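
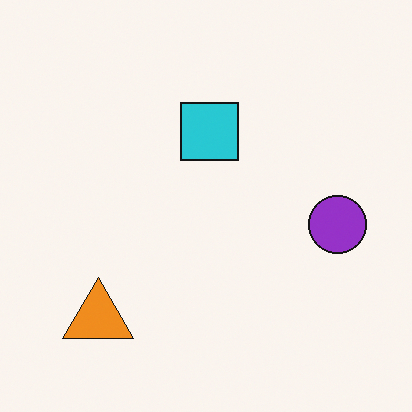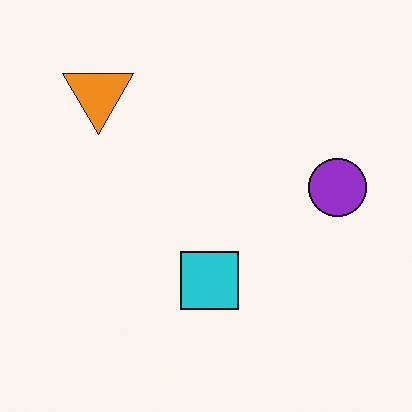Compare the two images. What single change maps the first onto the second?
The transformation is: flipped vertically (top ↔ bottom).

The orange triangle is in the bottom-left of the first image and the top-left of the second — shapes on opposite sides of the horizontal midline have swapped in a mirror flip.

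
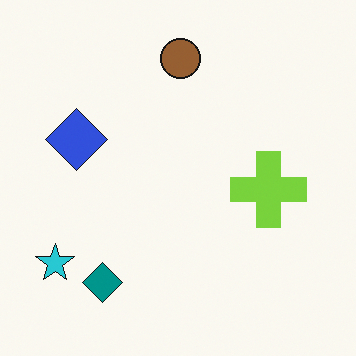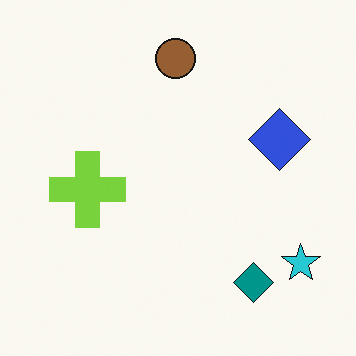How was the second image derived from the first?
The image was flipped horizontally (left ↔ right).

The cyan star is in the bottom-left of the first image and the bottom-right of the second — shapes on opposite sides of the vertical midline have swapped in a mirror flip.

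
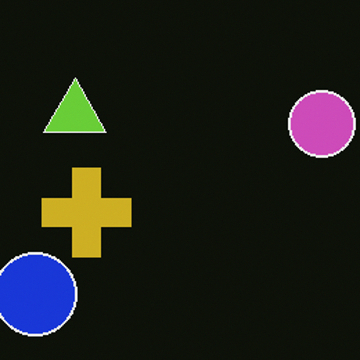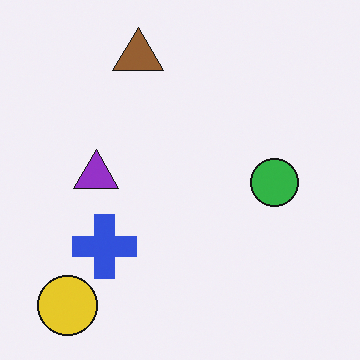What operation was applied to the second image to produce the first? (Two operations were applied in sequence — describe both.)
The first image is the second color-inverted (negative), then cropped slightly and scaled back up.

The light background has become dark and every shape's color is its complement — a photographic negative. The visible shapes are larger and the field of view is narrower; shapes near the original edges may be partly or wholly outside the frame — a crop-and-rescale.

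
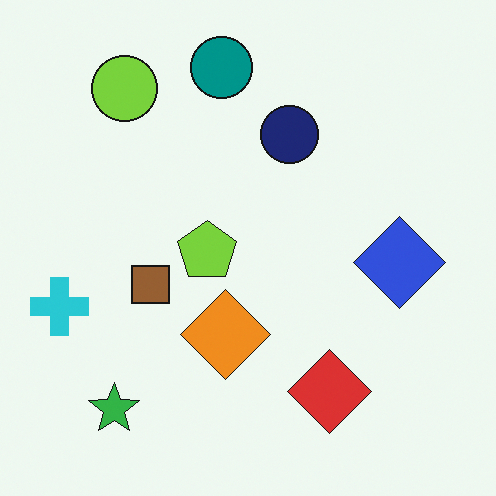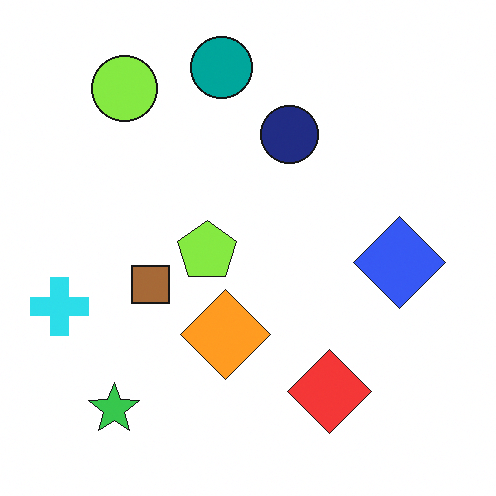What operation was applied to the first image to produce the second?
This is the original image slightly brightened.

Every pixel — background and shapes alike — is uniformly brightened.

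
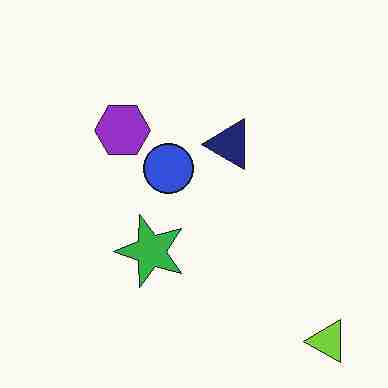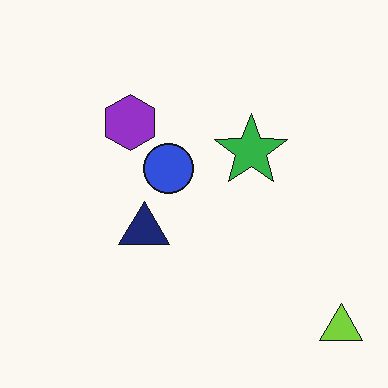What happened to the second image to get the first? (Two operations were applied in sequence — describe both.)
Degraded with heavy JPEG compression, then transposed (reflected across the top-left ↔ bottom-right diagonal).

Blocky 8×8 compression artifacts appear around shape edges and the flat background shows ringing — characteristic JPEG degradation. Shapes have swapped their row and column positions — what was in the top-right is now in the bottom-left — a diagonal reflection.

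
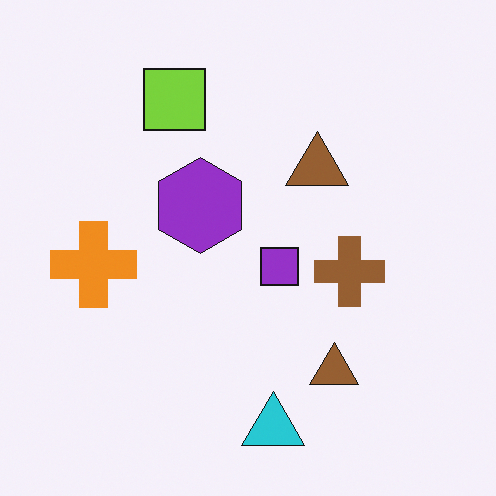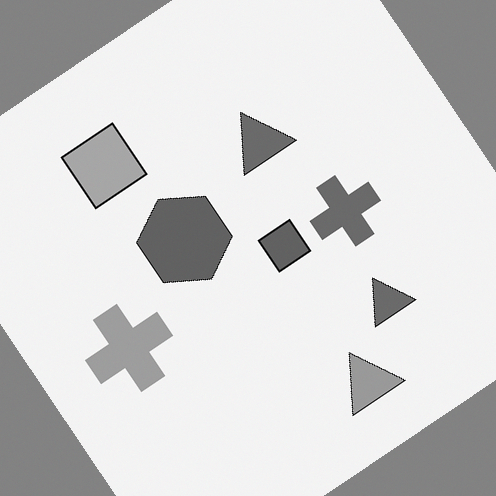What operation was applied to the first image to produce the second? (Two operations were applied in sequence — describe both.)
The image was rotated counter-clockwise by a large amount — several tens of degrees, then converted to grayscale.

Every shape is tilted by the same angle and the image corners show triangular fill wedges — a whole-image rotation by a non-right angle. All color is removed — every shape is now a shade of grey.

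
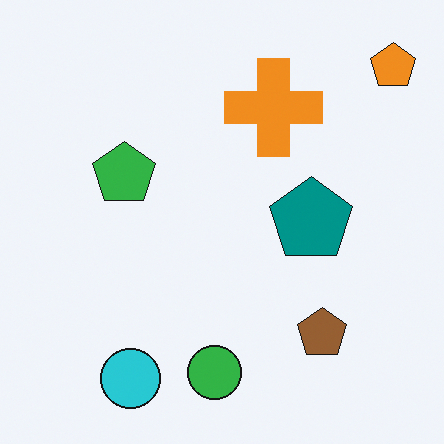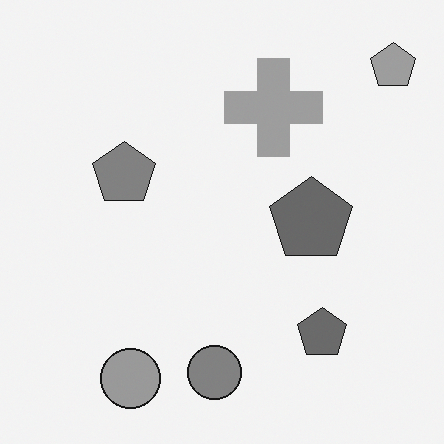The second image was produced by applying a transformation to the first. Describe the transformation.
Converted to grayscale.

All color is removed — every shape is now a shade of grey.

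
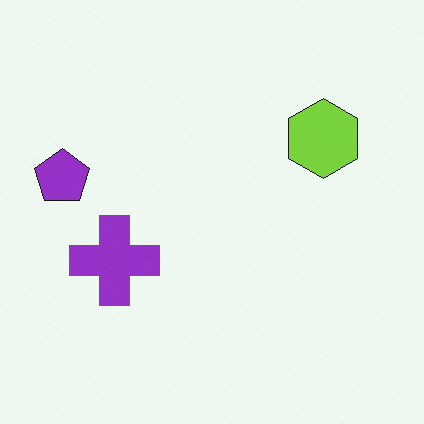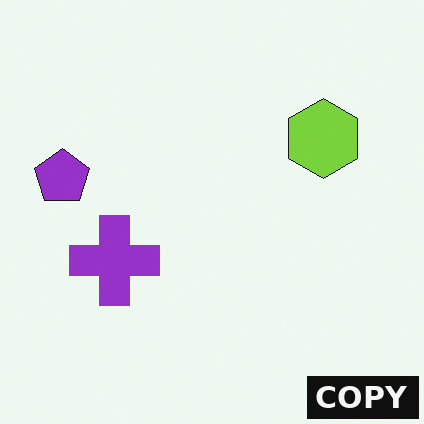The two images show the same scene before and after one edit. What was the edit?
Watermarked with the text "COPY" in the lower-right corner.

A dark label reading "COPY" appears in the lower-right corner.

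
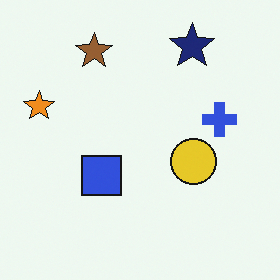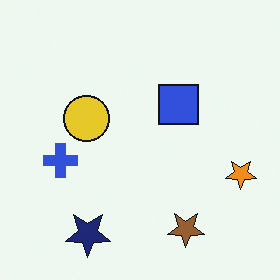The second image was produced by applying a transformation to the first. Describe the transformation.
It was rotated 180°.

The navy star sits in the top-right of the first image and the bottom-left of the second — consistent with a whole-image 180° rotation.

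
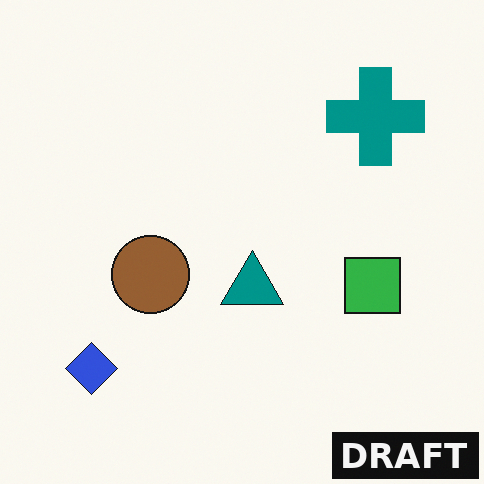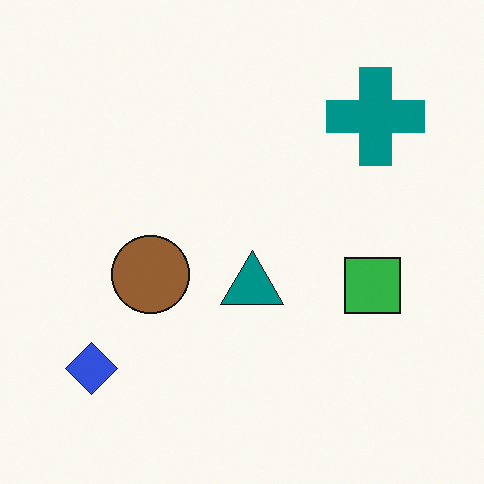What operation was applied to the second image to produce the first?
The first image is the second watermarked with the text "DRAFT" in the lower-right corner.

A dark label reading "DRAFT" appears in the lower-right corner.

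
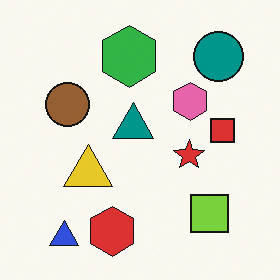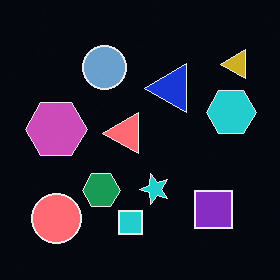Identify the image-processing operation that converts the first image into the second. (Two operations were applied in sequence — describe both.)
This is the original image transposed (reflected across the top-left ↔ bottom-right diagonal), then color-inverted (negative).

Shapes have swapped their row and column positions — what was in the top-right is now in the bottom-left — a diagonal reflection. The light background has become dark and every shape's color is its complement — a photographic negative.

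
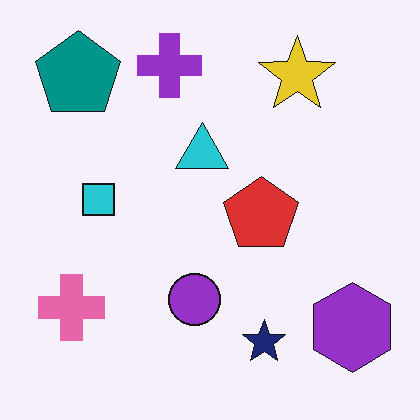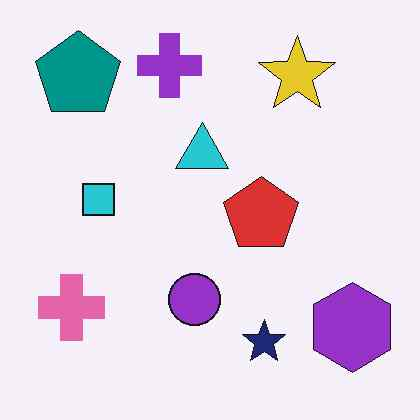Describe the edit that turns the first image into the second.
It was given moderate JPEG compression.

Blocky 8×8 compression artifacts appear around shape edges and the flat background shows ringing — characteristic JPEG degradation.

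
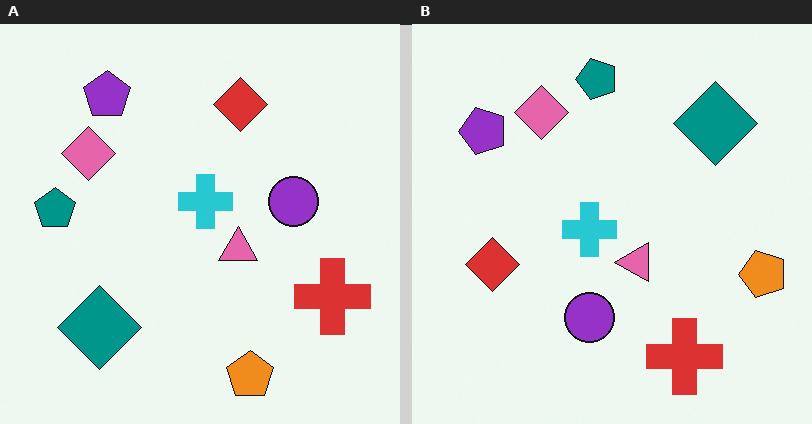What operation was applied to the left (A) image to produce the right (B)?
The transformation is: transposed (reflected across the top-left ↔ bottom-right diagonal).

Shapes have swapped their row and column positions — what was in the top-right is now in the bottom-left — a diagonal reflection.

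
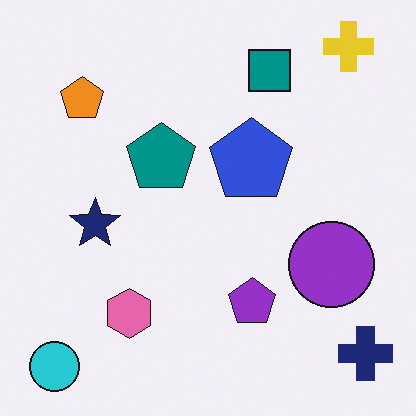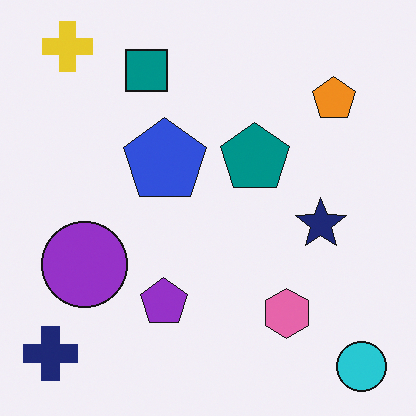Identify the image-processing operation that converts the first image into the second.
This is the original image flipped horizontally (left ↔ right).

The navy cross is in the bottom-right of the first image and the bottom-left of the second — shapes on opposite sides of the vertical midline have swapped in a mirror flip.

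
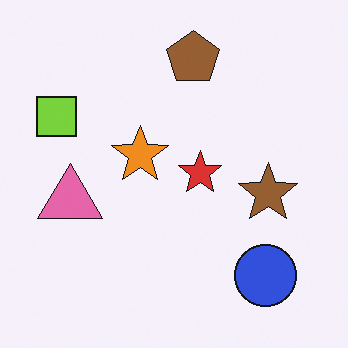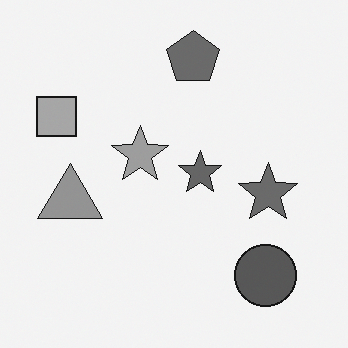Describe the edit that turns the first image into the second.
Converted to grayscale.

All color is removed — every shape is now a shade of grey.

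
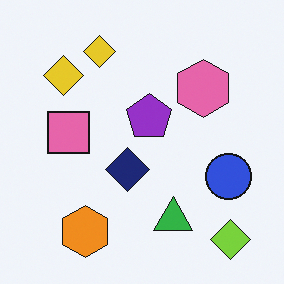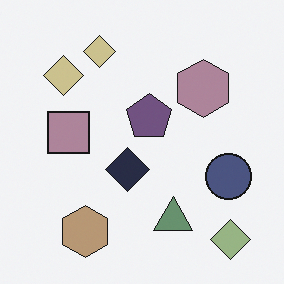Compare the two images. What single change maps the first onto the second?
The transformation is: heavily desaturated.

All colors are more muted and greyish — a global saturation change.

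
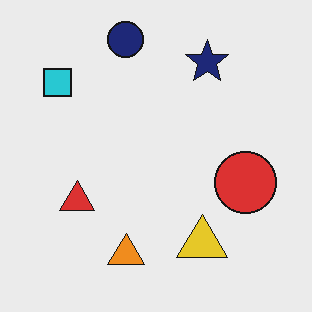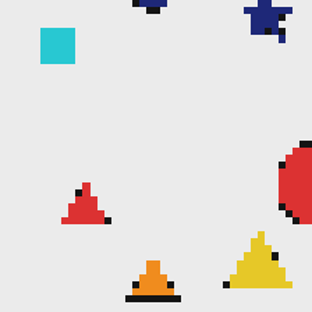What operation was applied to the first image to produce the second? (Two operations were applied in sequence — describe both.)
The image was lightly pixelated (a mild mosaic effect), then cropped slightly and scaled back up.

Shapes are reduced to large square blocks; fine edges and outlines are lost — a downscale-then-upscale (mosaic) effect. The visible shapes are larger and the field of view is narrower; shapes near the original edges may be partly or wholly outside the frame — a crop-and-rescale.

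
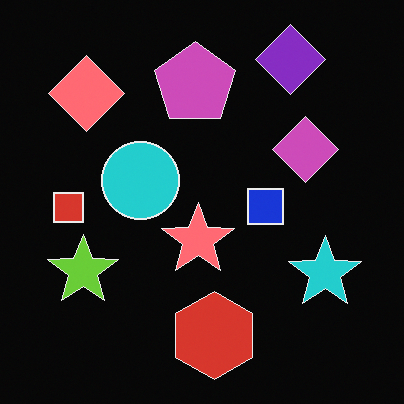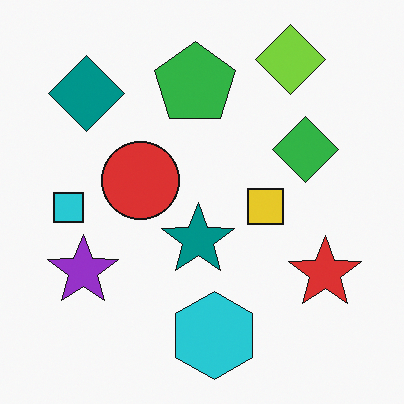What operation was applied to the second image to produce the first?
It was color-inverted (negative).

The light background has become dark and every shape's color is its complement — a photographic negative.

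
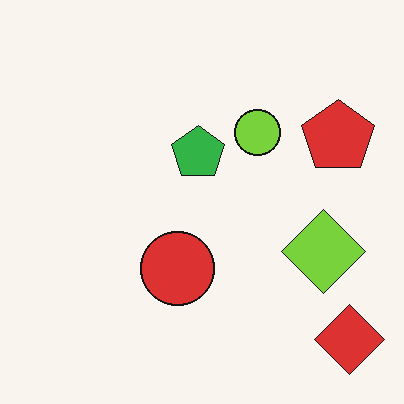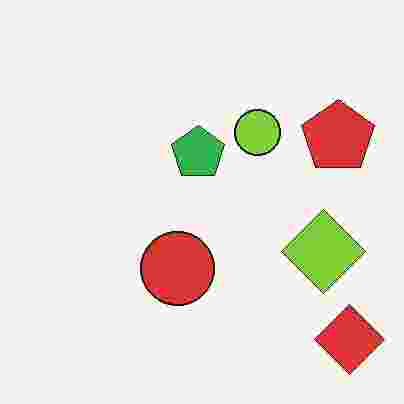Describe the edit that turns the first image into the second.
The transformation is: heavily JPEG-compressed with obvious blocking artifacts.

Blocky 8×8 compression artifacts appear around shape edges and the flat background shows ringing — characteristic JPEG degradation.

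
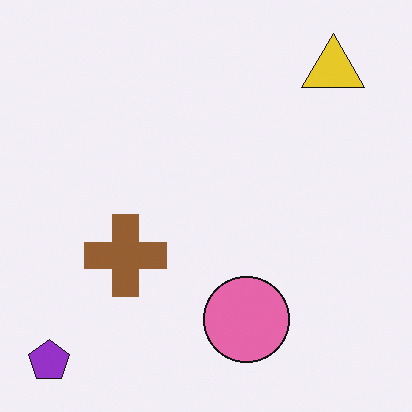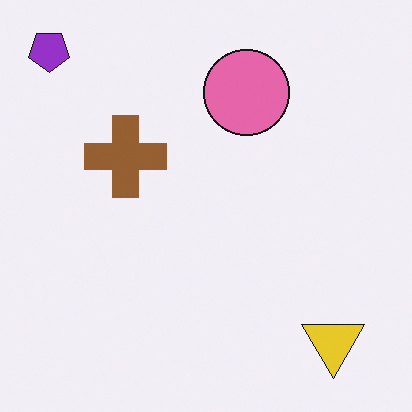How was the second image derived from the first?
This is the original image flipped vertically (top ↔ bottom).

The purple pentagon is in the bottom-left of the first image and the top-left of the second — shapes on opposite sides of the horizontal midline have swapped in a mirror flip.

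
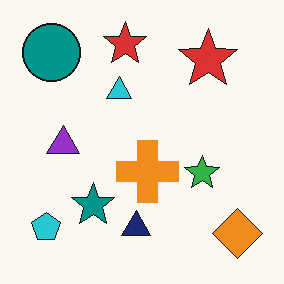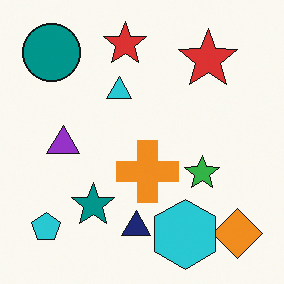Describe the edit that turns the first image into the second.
This is the original image overlaid with an additional cyan hexagon.

A cyan hexagon appears in the second image that is absent from the first.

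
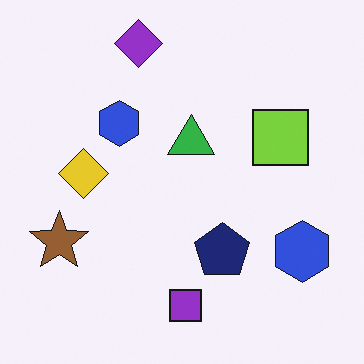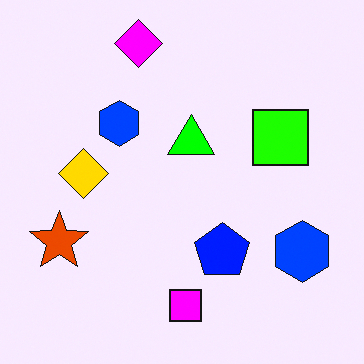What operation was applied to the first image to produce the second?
The image was heavily oversaturated.

All colors are more vivid — a global saturation change.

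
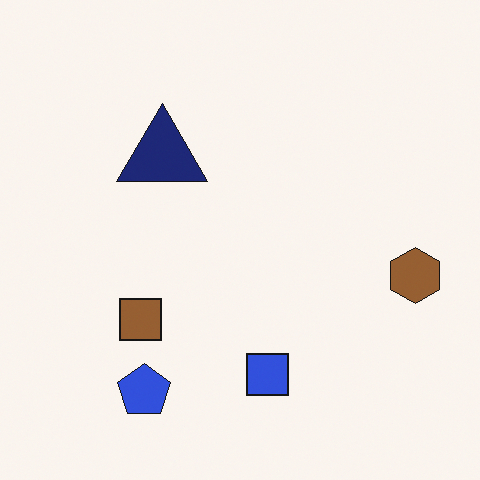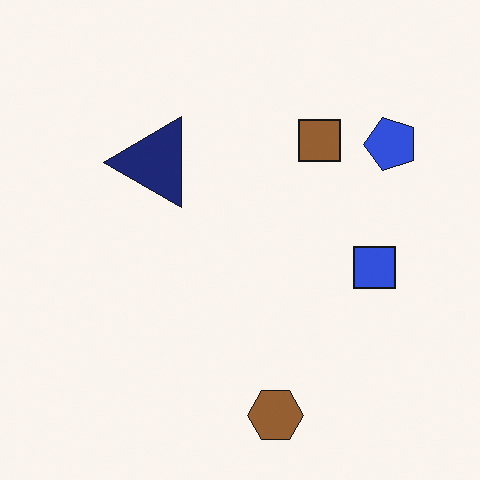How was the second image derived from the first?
This is the original image transposed (reflected across the top-left ↔ bottom-right diagonal).

Shapes have swapped their row and column positions — what was in the top-right is now in the bottom-left — a diagonal reflection.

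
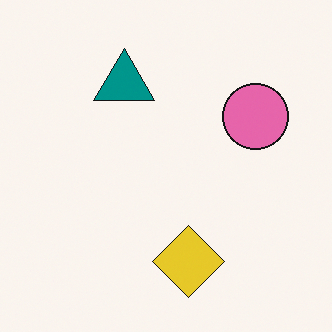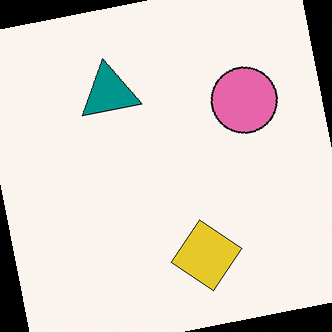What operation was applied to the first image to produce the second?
The transformation is: rotated counter-clockwise by a few degrees.

Every shape is tilted by the same angle and the image corners show triangular fill wedges — a whole-image rotation by a non-right angle.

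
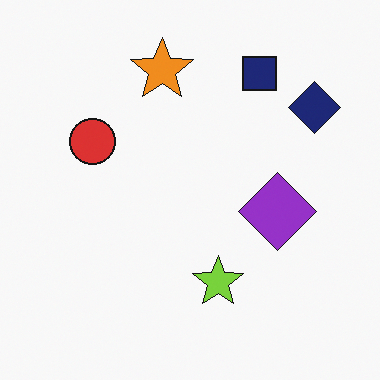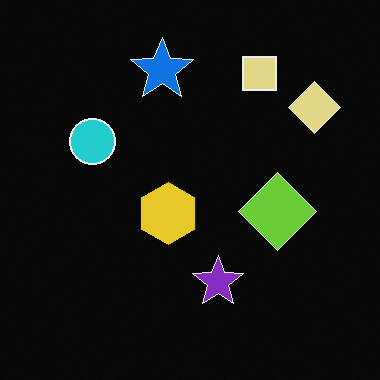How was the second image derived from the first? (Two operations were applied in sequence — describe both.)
It was color-inverted (negative), then overlaid with an additional yellow hexagon.

The light background has become dark and every shape's color is its complement — a photographic negative. A yellow hexagon appears in the second image that is absent from the first.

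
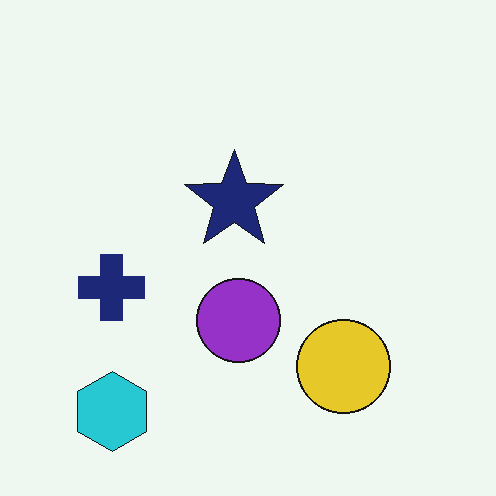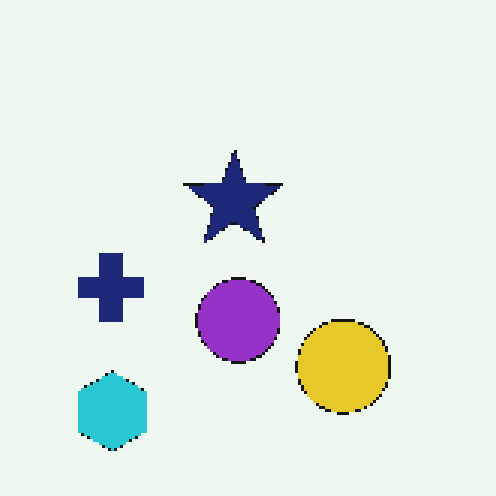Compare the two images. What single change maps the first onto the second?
The transformation is: mildly pixelated.

Shapes are reduced to large square blocks; fine edges and outlines are lost — a downscale-then-upscale (mosaic) effect.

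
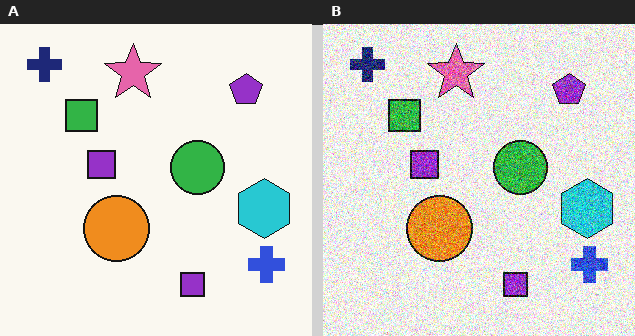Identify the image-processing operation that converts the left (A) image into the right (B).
This is the original image degraded with heavy additive noise.

Random speckle covers the whole image, including the flat background.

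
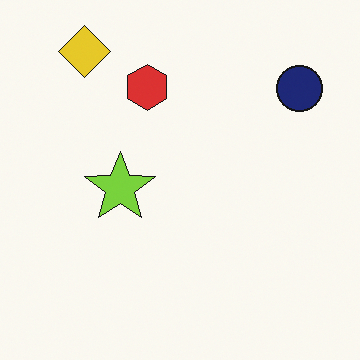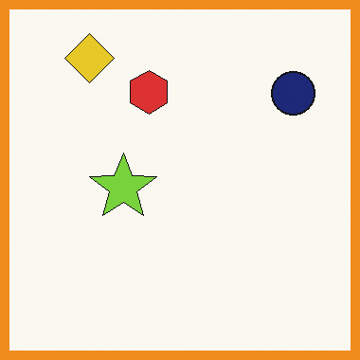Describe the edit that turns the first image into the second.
The image was framed with a orange border.

A solid orange frame runs around the edge of the second image, with the content slightly shrunk inside it.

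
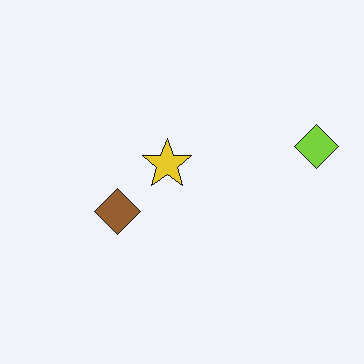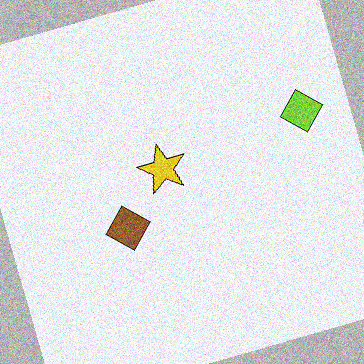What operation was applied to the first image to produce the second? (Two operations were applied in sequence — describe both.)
The image was rotated counter-clockwise by a moderate amount, then degraded with moderate additive noise.

Every shape is tilted by the same angle and the image corners show triangular fill wedges — a whole-image rotation by a non-right angle. Random speckle covers the whole image, including the flat background.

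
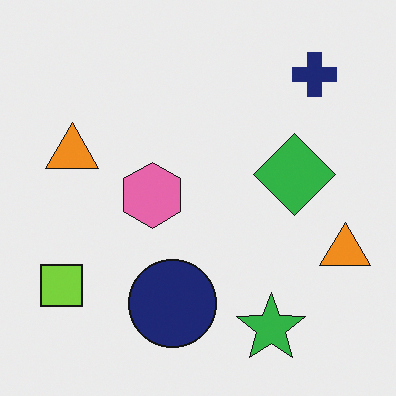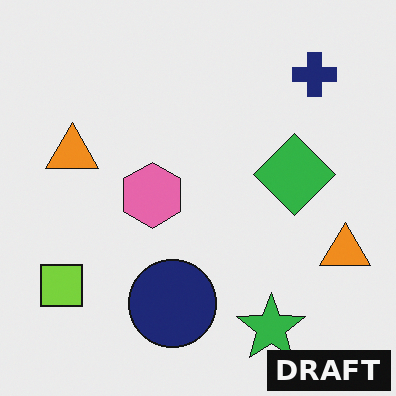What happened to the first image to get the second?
It was watermarked with the text "DRAFT" in the lower-right corner.

A dark label reading "DRAFT" appears in the lower-right corner.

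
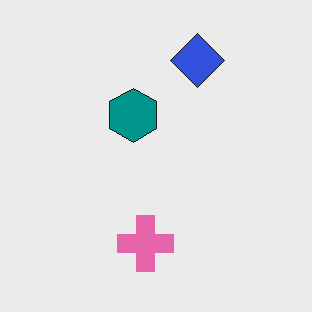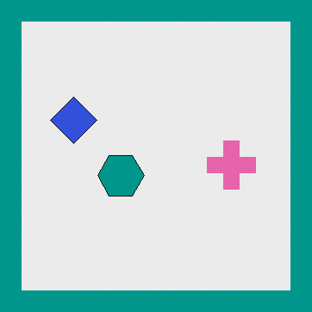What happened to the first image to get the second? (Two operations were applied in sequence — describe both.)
Rotated 90° counter-clockwise, then framed with a teal border.

The blue diamond sits in the top of the first image and the left of the second — consistent with a whole-image 90° counter-clockwise rotation. A solid teal frame runs around the edge of the second image, with the content slightly shrunk inside it.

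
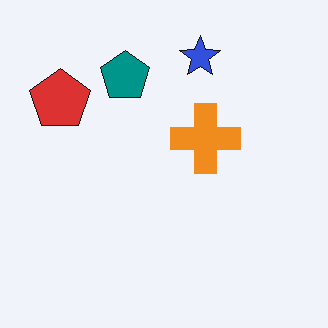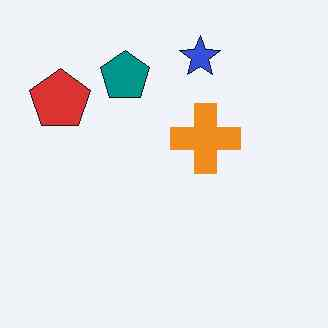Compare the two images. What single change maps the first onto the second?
The transformation is: given moderate JPEG compression.

Blocky 8×8 compression artifacts appear around shape edges and the flat background shows ringing — characteristic JPEG degradation.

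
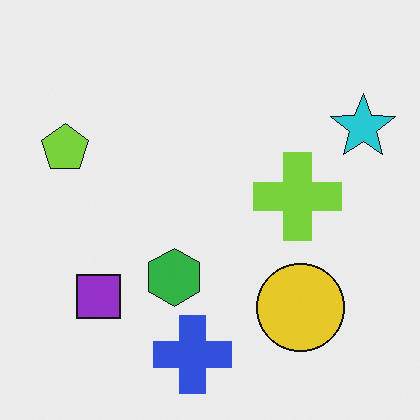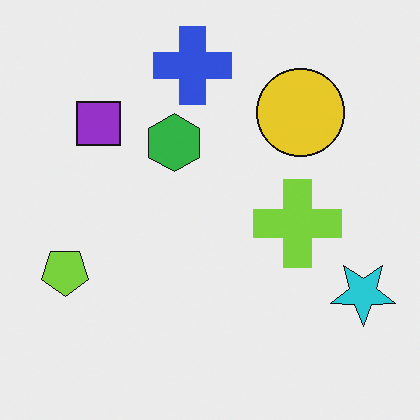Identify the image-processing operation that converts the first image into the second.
This is the original image flipped vertically (top ↔ bottom).

The blue cross is in the bottom of the first image and the top of the second — shapes on opposite sides of the horizontal midline have swapped in a mirror flip.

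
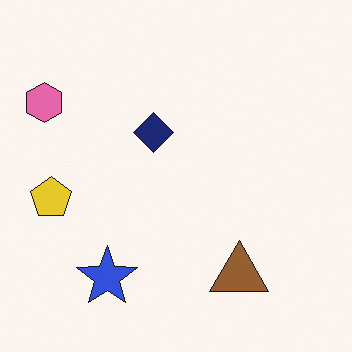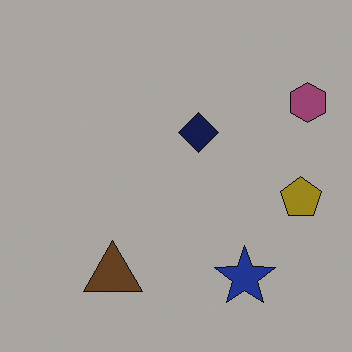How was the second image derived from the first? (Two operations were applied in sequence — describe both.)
The image was substantially darkened, then flipped horizontally (left ↔ right).

Every pixel — background and shapes alike — is uniformly darkened. The pink hexagon is in the top-left of the first image and the top-right of the second — shapes on opposite sides of the vertical midline have swapped in a mirror flip.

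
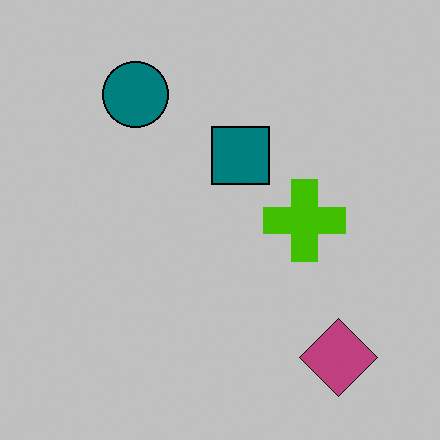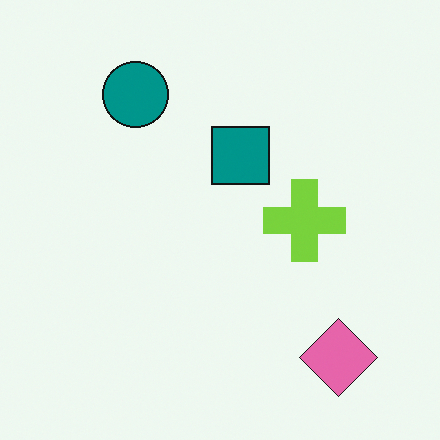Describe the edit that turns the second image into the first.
The first image is the second heavily posterized to just a handful of flat colors.

Each flat color has snapped to a coarser quantized level — most visibly, the near-white background has dropped to a flat grey.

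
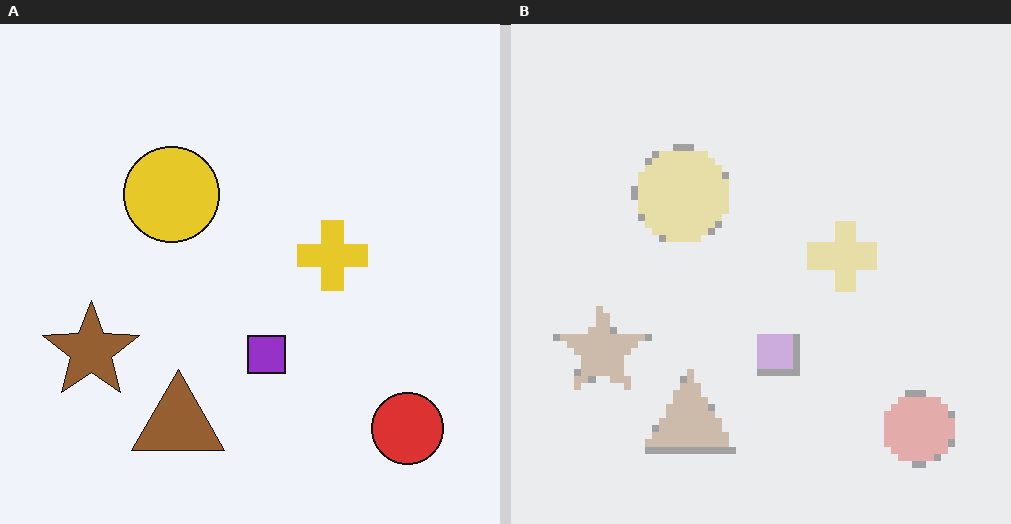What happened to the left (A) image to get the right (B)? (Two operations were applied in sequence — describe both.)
The right (B) image is the left (A) washed out (contrast reduced), then moderately pixelated.

Tones are pushed toward mid-grey across the whole image — a global contrast change. Shapes are reduced to large square blocks; fine edges and outlines are lost — a downscale-then-upscale (mosaic) effect.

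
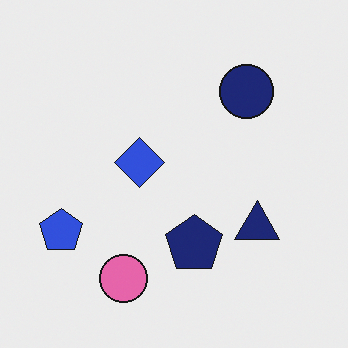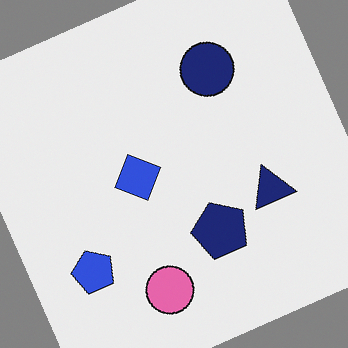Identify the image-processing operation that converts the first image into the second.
It was rotated counter-clockwise by a moderate amount.

Every shape is tilted by the same angle and the image corners show triangular fill wedges — a whole-image rotation by a non-right angle.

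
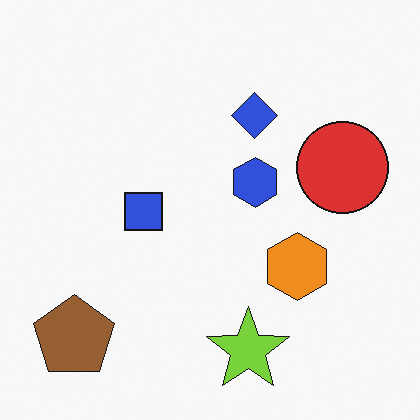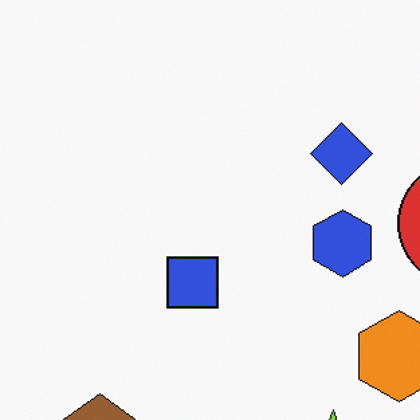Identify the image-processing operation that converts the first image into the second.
Cropped to a modestly smaller region and rescaled.

The visible shapes are larger and the field of view is narrower; shapes near the original edges may be partly or wholly outside the frame — a crop-and-rescale.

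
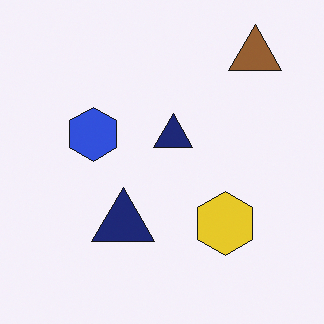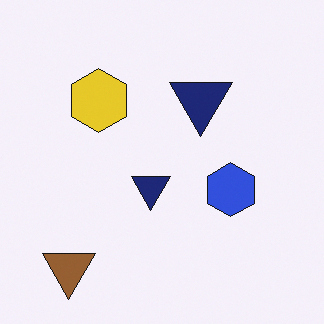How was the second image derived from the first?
It was rotated 180°.

The brown triangle sits in the top-right of the first image and the bottom-left of the second — consistent with a whole-image 180° rotation.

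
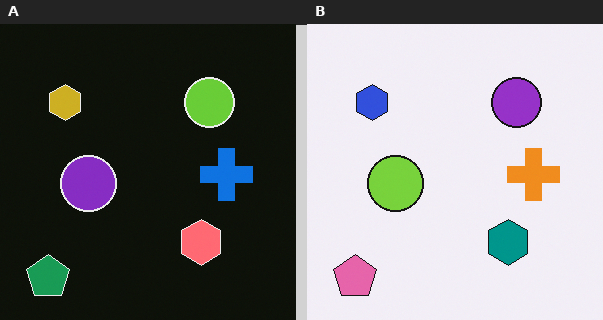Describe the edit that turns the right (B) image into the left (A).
It was color-inverted (negative).

The light background has become dark and every shape's color is its complement — a photographic negative.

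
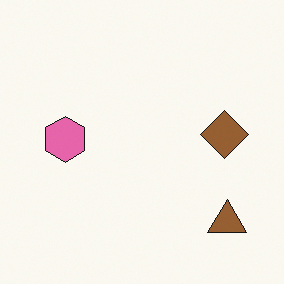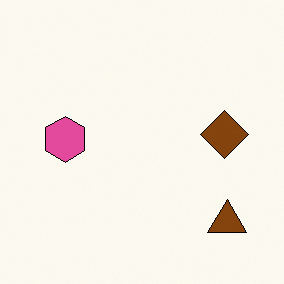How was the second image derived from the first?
The second image is the first given slightly increased contrast.

Tones are pushed away from mid-grey across the whole image — a global contrast change.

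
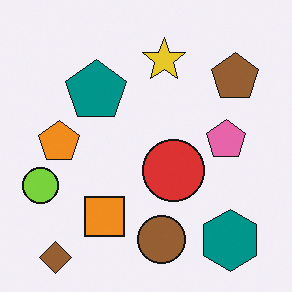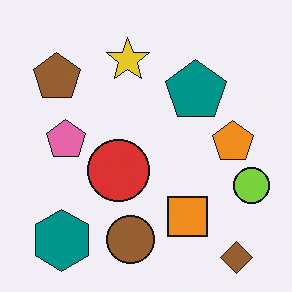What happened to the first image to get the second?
Flipped horizontally (left ↔ right).

The lime circle is in the left of the first image and the right of the second — shapes on opposite sides of the vertical midline have swapped in a mirror flip.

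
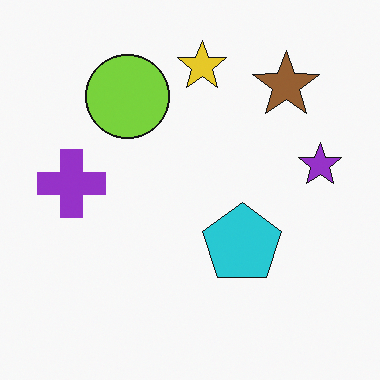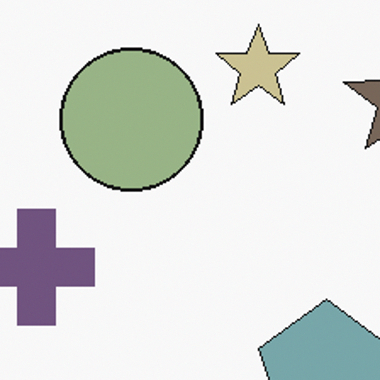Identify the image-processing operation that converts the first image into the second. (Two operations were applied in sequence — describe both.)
It was heavily desaturated, then cropped to a noticeably smaller region and rescaled.

All colors are more muted and greyish — a global saturation change. The visible shapes are larger and the field of view is narrower; shapes near the original edges may be partly or wholly outside the frame — a crop-and-rescale.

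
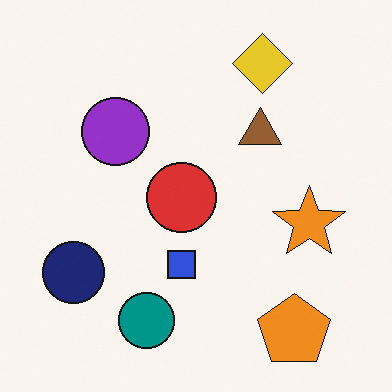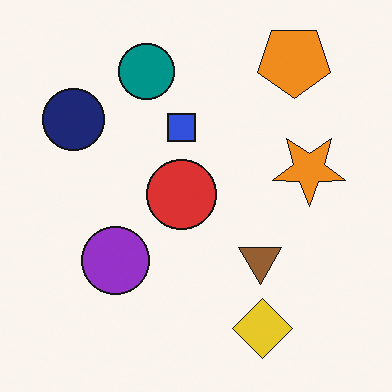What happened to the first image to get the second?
This is the original image flipped vertically (top ↔ bottom).

The orange pentagon is in the bottom-right of the first image and the top-right of the second — shapes on opposite sides of the horizontal midline have swapped in a mirror flip.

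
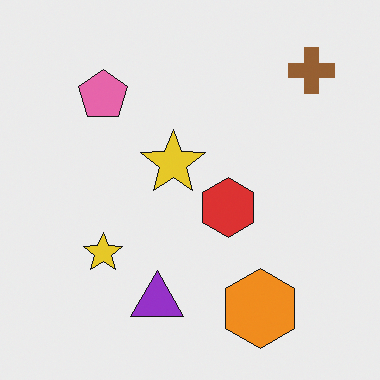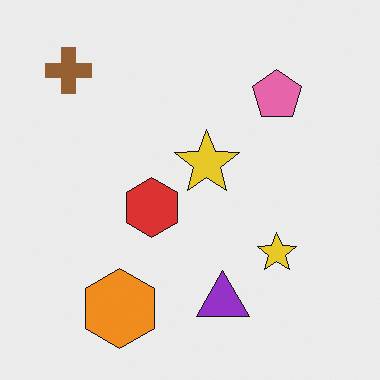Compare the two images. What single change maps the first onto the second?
The image was flipped horizontally (left ↔ right).

The brown cross is in the top-right of the first image and the top-left of the second — shapes on opposite sides of the vertical midline have swapped in a mirror flip.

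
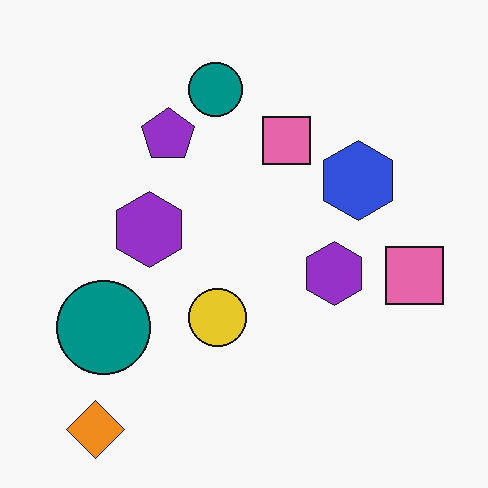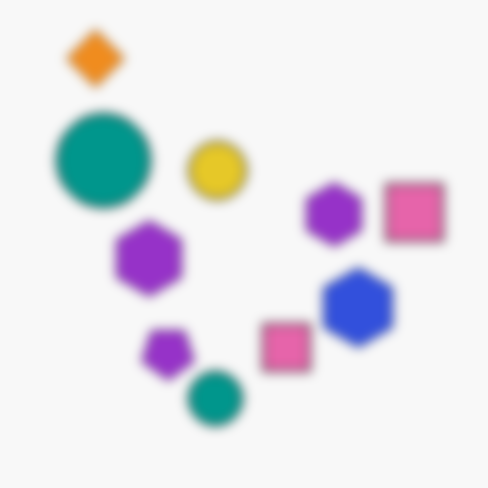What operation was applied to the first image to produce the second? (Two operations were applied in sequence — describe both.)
It was strongly gaussian-blurred, then flipped vertically (top ↔ bottom).

Shape edges and outlines are uniformly softened across the whole image. The orange diamond is in the bottom-left of the first image and the top-left of the second — shapes on opposite sides of the horizontal midline have swapped in a mirror flip.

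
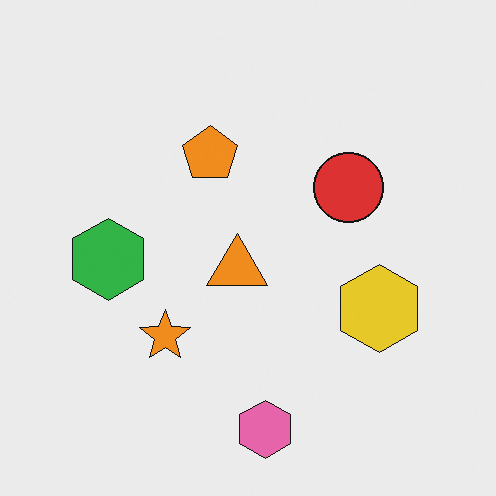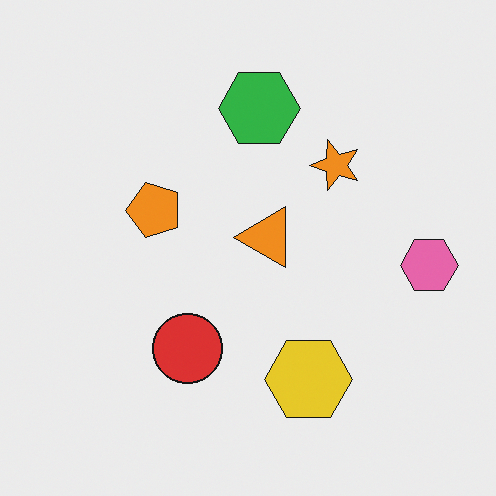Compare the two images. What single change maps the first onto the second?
The transformation is: transposed (reflected across the top-left ↔ bottom-right diagonal).

Shapes have swapped their row and column positions — what was in the top-right is now in the bottom-left — a diagonal reflection.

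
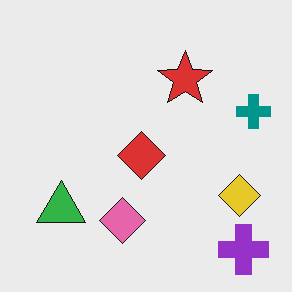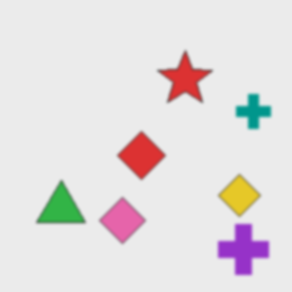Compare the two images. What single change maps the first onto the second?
This is the original image given a subtle gaussian blur.

Shape edges and outlines are uniformly softened across the whole image.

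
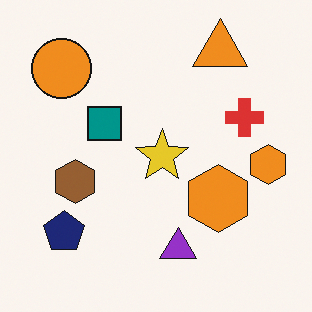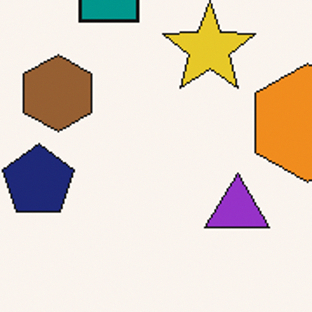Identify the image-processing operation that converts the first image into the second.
The second image is the first cropped tightly and scaled back up.

The visible shapes are larger and the field of view is narrower; shapes near the original edges may be partly or wholly outside the frame — a crop-and-rescale.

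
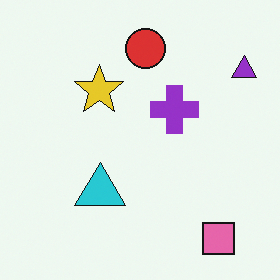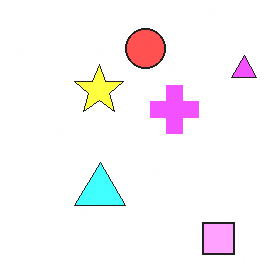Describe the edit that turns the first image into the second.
This is the original image substantially brightened.

Every pixel — background and shapes alike — is uniformly brightened.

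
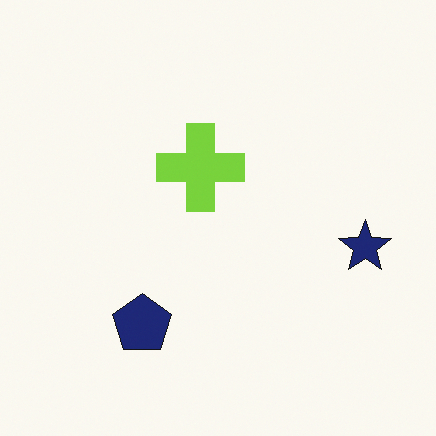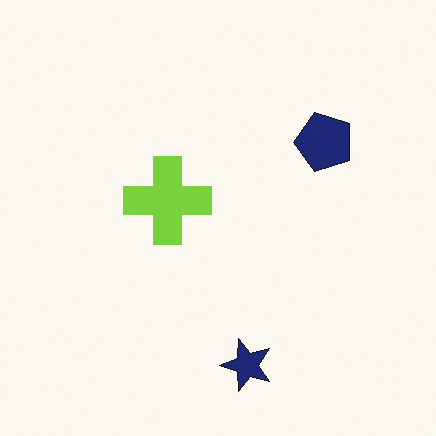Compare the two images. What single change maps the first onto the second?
The second image is the first transposed (reflected across the top-left ↔ bottom-right diagonal).

Shapes have swapped their row and column positions — what was in the top-right is now in the bottom-left — a diagonal reflection.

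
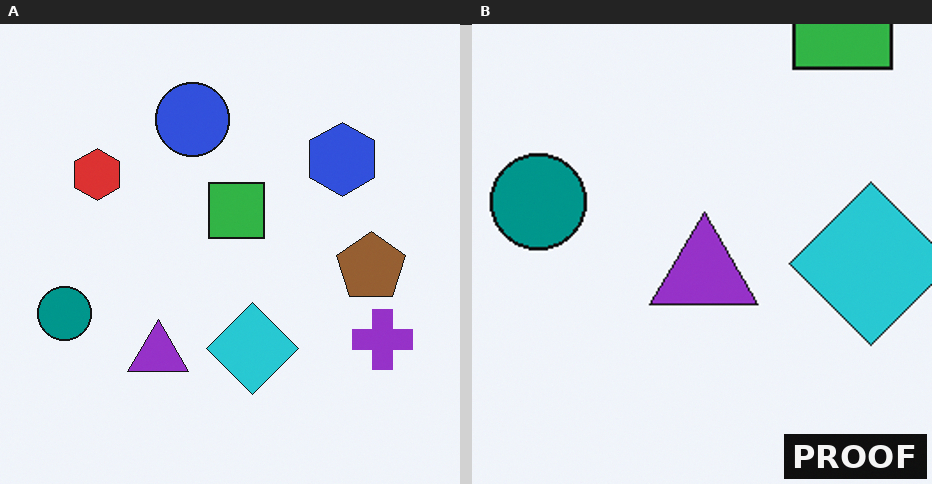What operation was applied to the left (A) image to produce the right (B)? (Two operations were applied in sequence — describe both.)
Cropped to a noticeably smaller region and rescaled, then watermarked with the text "PROOF" in the lower-right corner.

The visible shapes are larger and the field of view is narrower; shapes near the original edges may be partly or wholly outside the frame — a crop-and-rescale. A dark label reading "PROOF" appears in the lower-right corner.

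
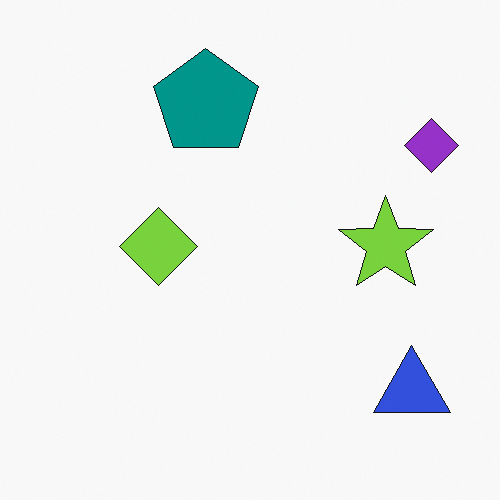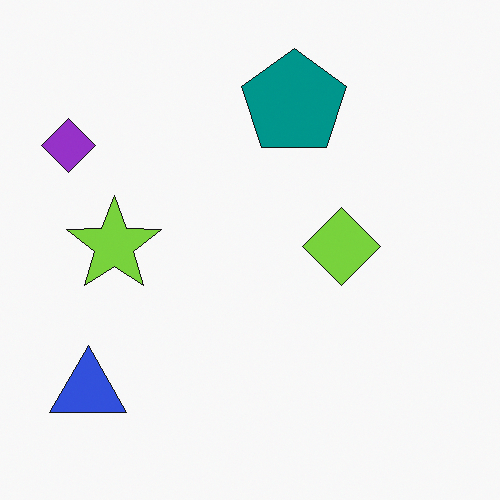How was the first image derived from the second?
The image was flipped horizontally (left ↔ right).

The purple diamond is in the top-left of the second image and the top-right of the first — shapes on opposite sides of the vertical midline have swapped in a mirror flip.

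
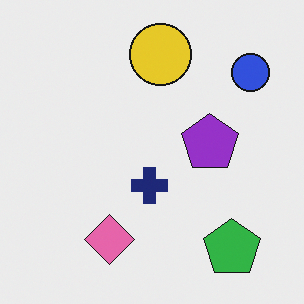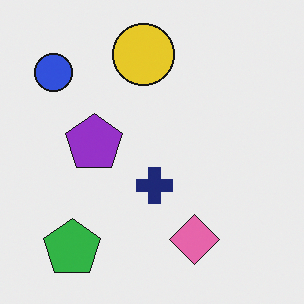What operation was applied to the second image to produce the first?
This is the original image flipped horizontally (left ↔ right).

The blue circle is in the top-left of the second image and the top-right of the first — shapes on opposite sides of the vertical midline have swapped in a mirror flip.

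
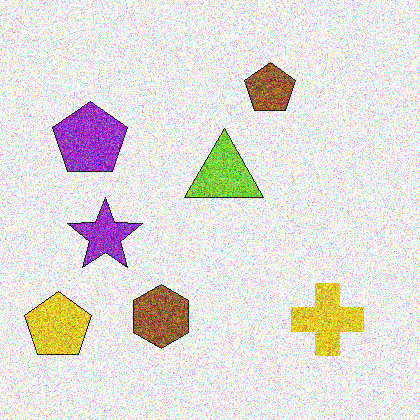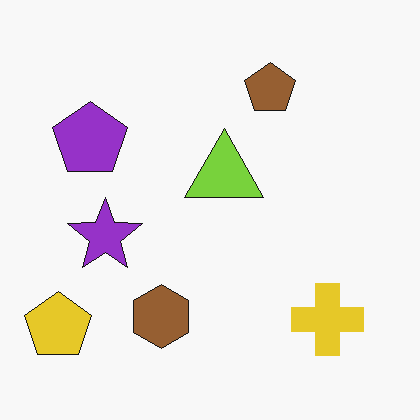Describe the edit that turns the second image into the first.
Degraded with strong gaussian noise.

Random speckle covers the whole image, including the flat background.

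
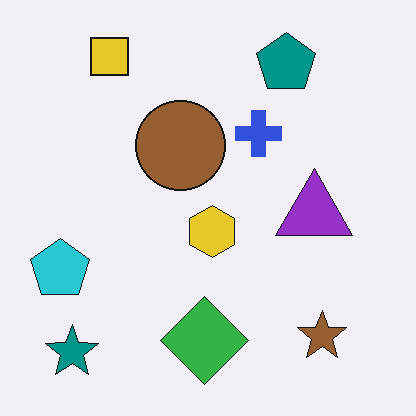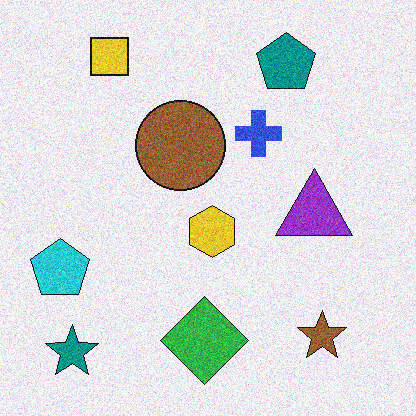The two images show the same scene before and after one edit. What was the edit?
The second image is the first degraded with visible gaussian noise.

Random speckle covers the whole image, including the flat background.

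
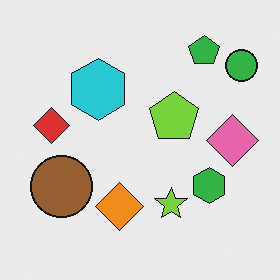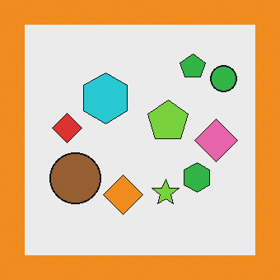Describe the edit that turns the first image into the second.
This is the original image framed with a orange border.

A solid orange frame runs around the edge of the second image, with the content slightly shrunk inside it.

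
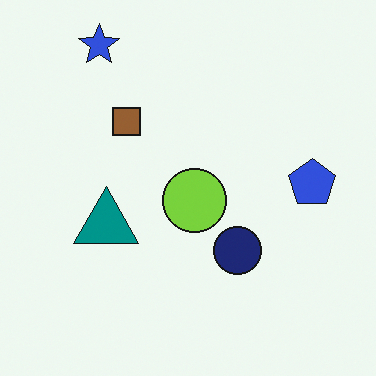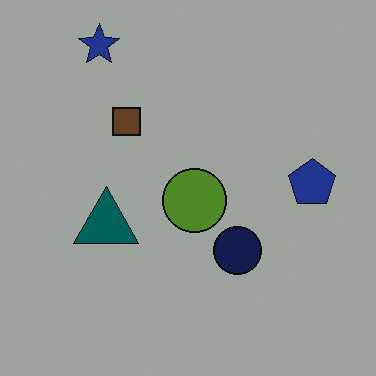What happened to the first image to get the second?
Noticeably darkened.

Every pixel — background and shapes alike — is uniformly darkened.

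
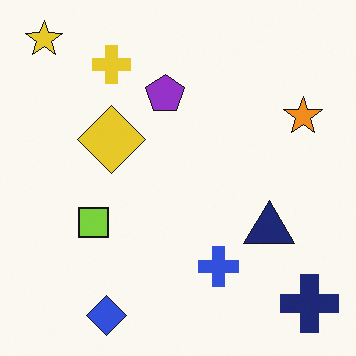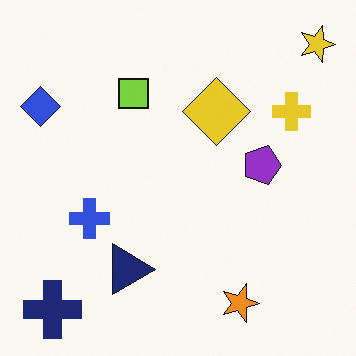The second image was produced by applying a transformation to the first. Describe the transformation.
It was rotated 90° clockwise.

The yellow star sits in the top-left of the first image and the top-right of the second — consistent with a whole-image 90° clockwise rotation.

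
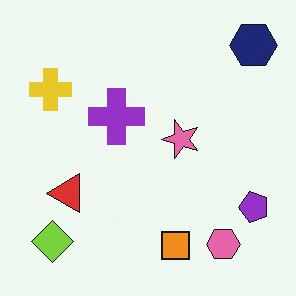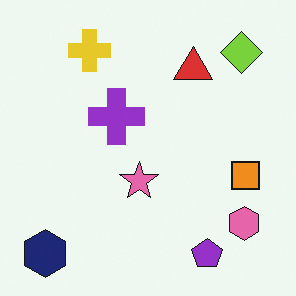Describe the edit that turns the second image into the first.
The first image is the second transposed (reflected across the top-left ↔ bottom-right diagonal).

Shapes have swapped their row and column positions — what was in the top-right is now in the bottom-left — a diagonal reflection.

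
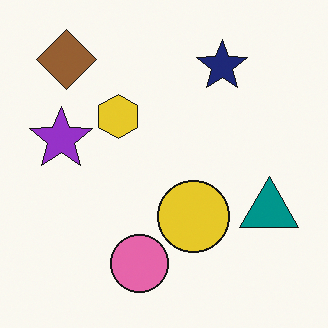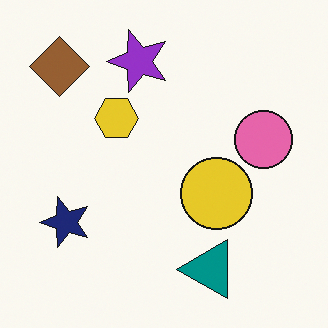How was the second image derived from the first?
It was transposed (reflected across the top-left ↔ bottom-right diagonal).

Shapes have swapped their row and column positions — what was in the top-right is now in the bottom-left — a diagonal reflection.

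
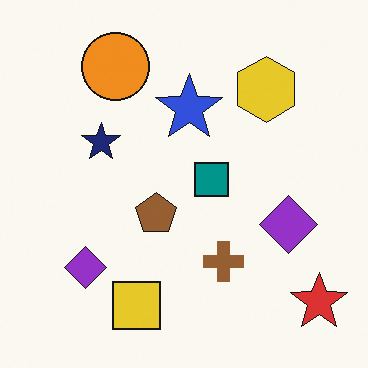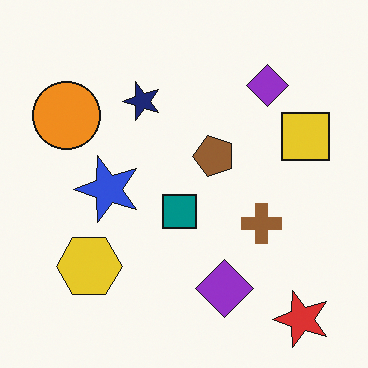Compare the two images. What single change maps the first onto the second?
The second image is the first transposed (reflected across the top-left ↔ bottom-right diagonal).

Shapes have swapped their row and column positions — what was in the top-right is now in the bottom-left — a diagonal reflection.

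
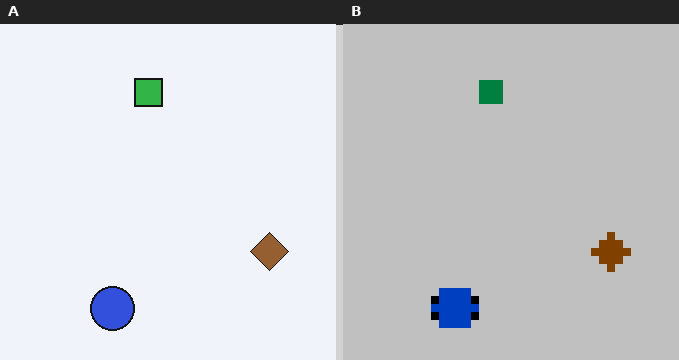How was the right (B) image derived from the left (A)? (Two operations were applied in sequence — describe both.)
The transformation is: pixelated into visible square blocks, then aggressively posterized.

Shapes are reduced to large square blocks; fine edges and outlines are lost — a downscale-then-upscale (mosaic) effect. Each flat color has snapped to a coarser quantized level — most visibly, the near-white background has dropped to a flat grey.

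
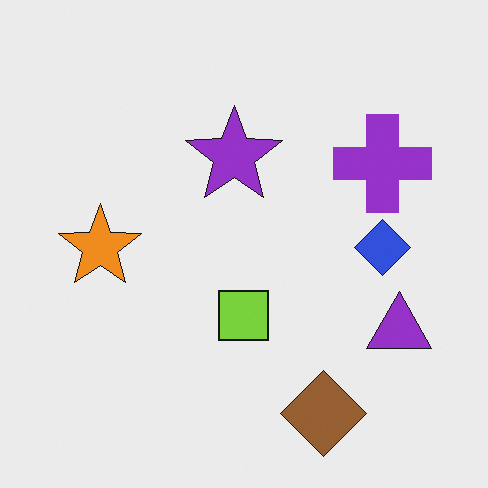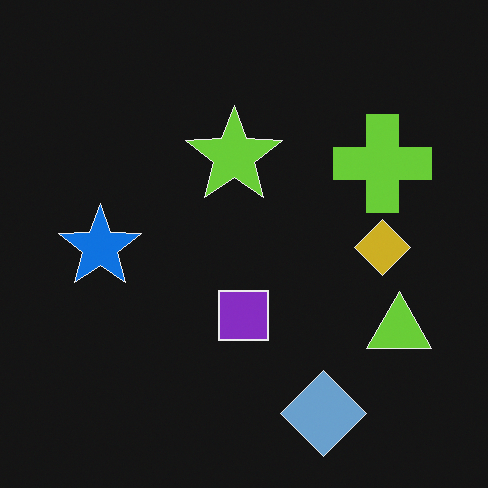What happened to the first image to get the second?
This is the original image color-inverted (negative).

The light background has become dark and every shape's color is its complement — a photographic negative.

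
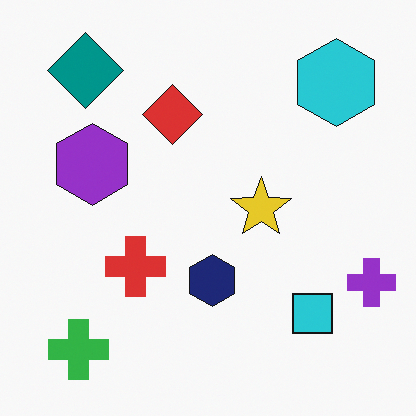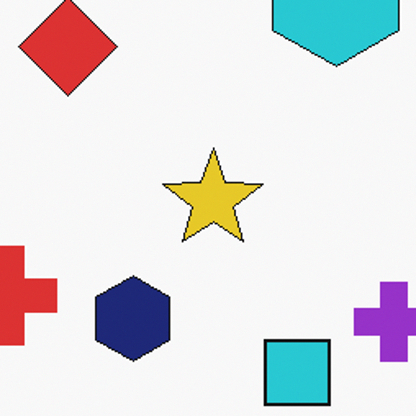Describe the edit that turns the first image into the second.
It was cropped tightly and scaled back up.

The visible shapes are larger and the field of view is narrower; shapes near the original edges may be partly or wholly outside the frame — a crop-and-rescale.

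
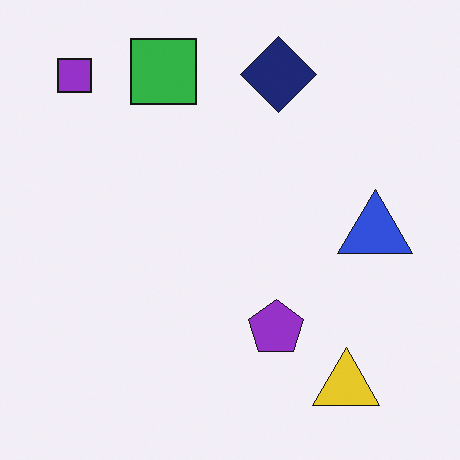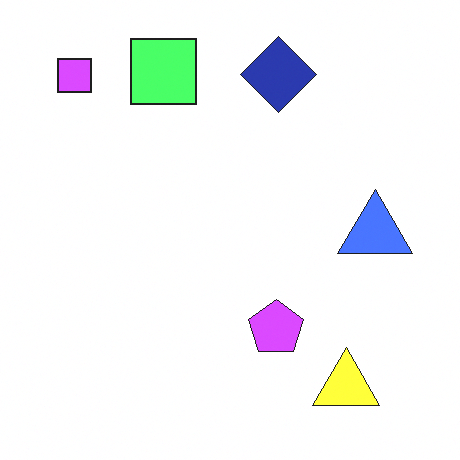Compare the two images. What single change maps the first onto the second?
It was substantially brightened.

Every pixel — background and shapes alike — is uniformly brightened.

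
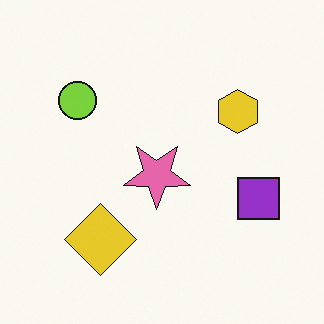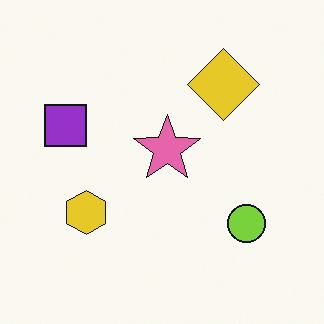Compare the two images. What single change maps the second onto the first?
This is the original image rotated 180°.

The purple square sits in the left of the second image and the right of the first — consistent with a whole-image 180° rotation.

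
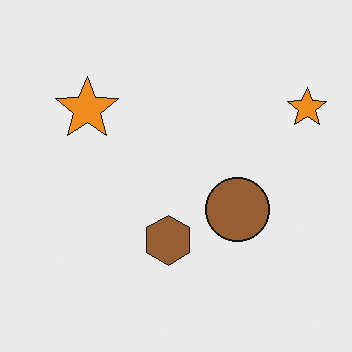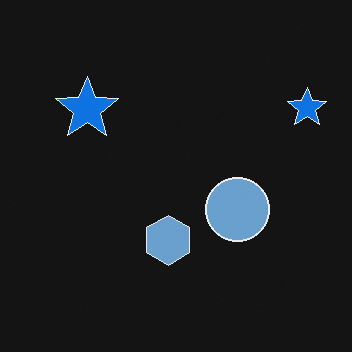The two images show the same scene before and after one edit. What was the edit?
It was color-inverted (negative).

The light background has become dark and every shape's color is its complement — a photographic negative.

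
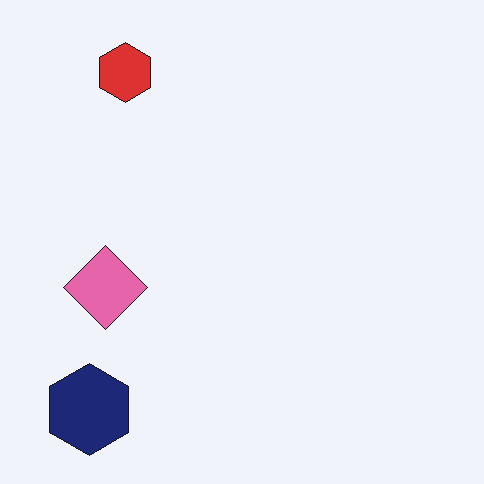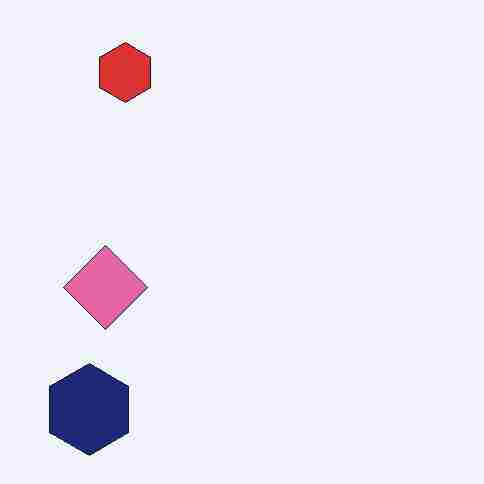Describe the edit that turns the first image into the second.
This is the original image heavily JPEG-compressed with obvious blocking artifacts.

Blocky 8×8 compression artifacts appear around shape edges and the flat background shows ringing — characteristic JPEG degradation.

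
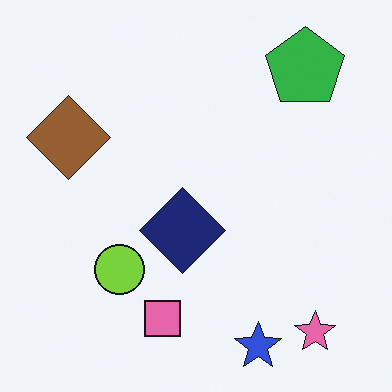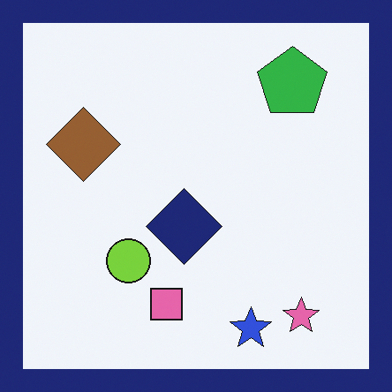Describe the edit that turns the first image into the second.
The image was framed with a navy border.

A solid navy frame runs around the edge of the second image, with the content slightly shrunk inside it.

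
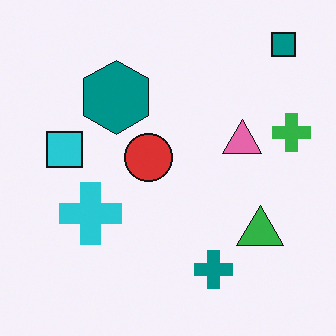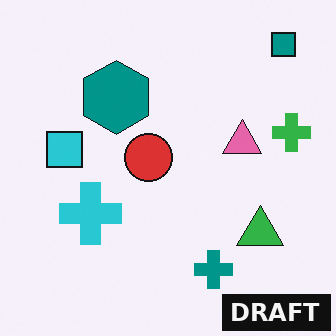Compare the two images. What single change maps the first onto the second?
The image was watermarked with the text "DRAFT" in the lower-right corner.

A dark label reading "DRAFT" appears in the lower-right corner.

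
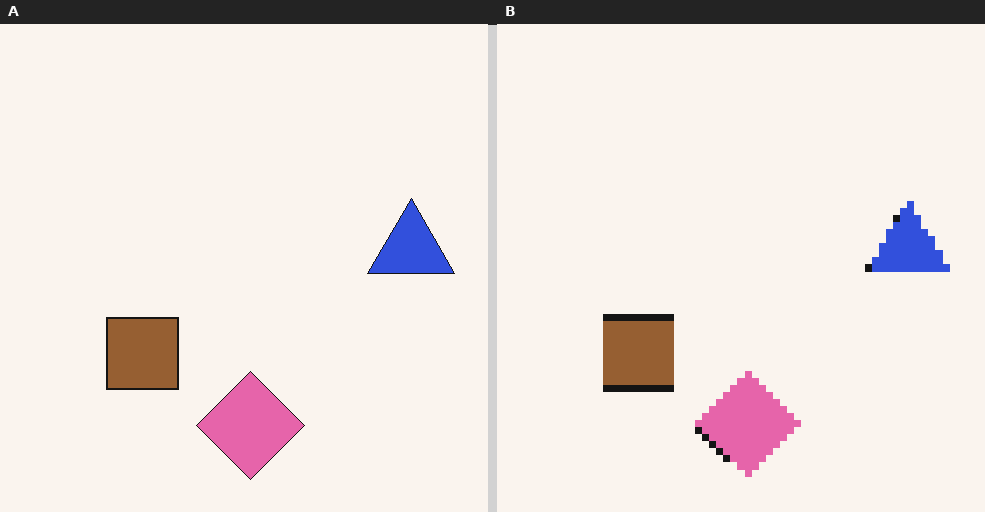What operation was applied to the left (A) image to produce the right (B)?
It was pixelated into visible square blocks.

Shapes are reduced to large square blocks; fine edges and outlines are lost — a downscale-then-upscale (mosaic) effect.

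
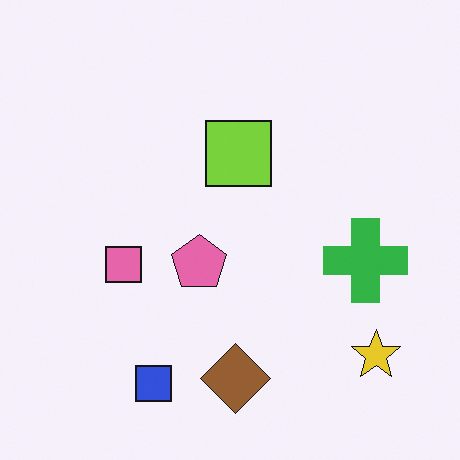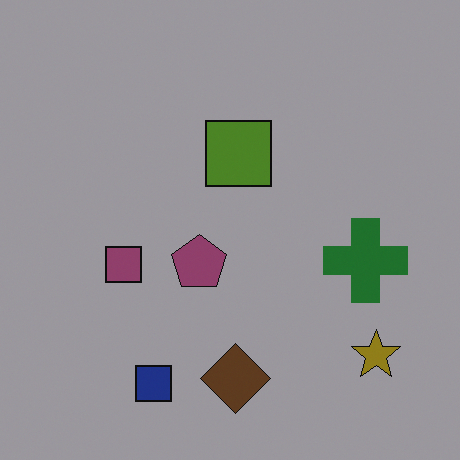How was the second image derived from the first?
Substantially darkened.

Every pixel — background and shapes alike — is uniformly darkened.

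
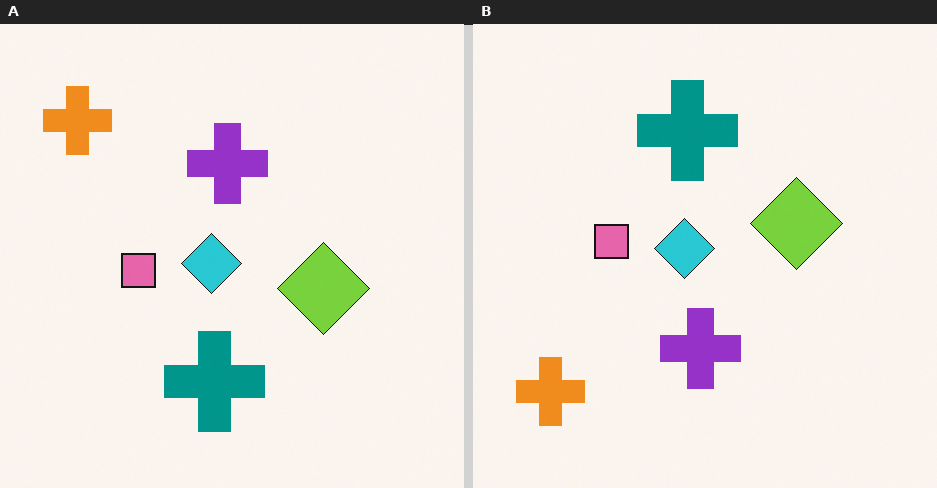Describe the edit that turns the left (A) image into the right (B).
It was flipped vertically (top ↔ bottom).

The orange cross is in the top-left of the left (A) image and the bottom-left of the right (B) — shapes on opposite sides of the horizontal midline have swapped in a mirror flip.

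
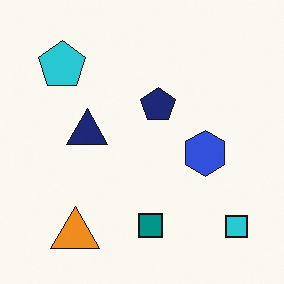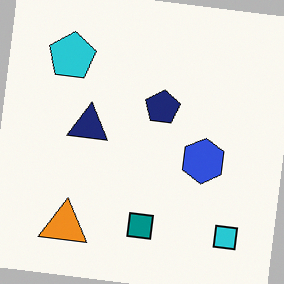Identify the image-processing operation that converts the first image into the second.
The image was rotated clockwise by a slight angle.

Every shape is tilted by the same angle and the image corners show triangular fill wedges — a whole-image rotation by a non-right angle.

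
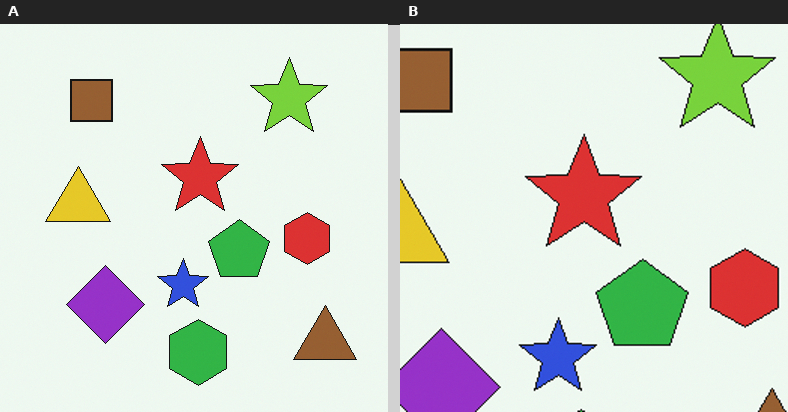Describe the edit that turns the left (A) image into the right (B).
The image was cropped slightly and scaled back up.

The visible shapes are larger and the field of view is narrower; shapes near the original edges may be partly or wholly outside the frame — a crop-and-rescale.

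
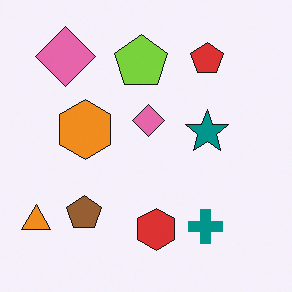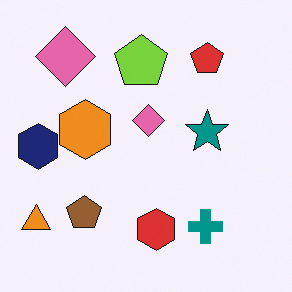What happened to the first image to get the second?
The second image is the first overlaid with an additional navy hexagon.

A navy hexagon appears in the second image that is absent from the first.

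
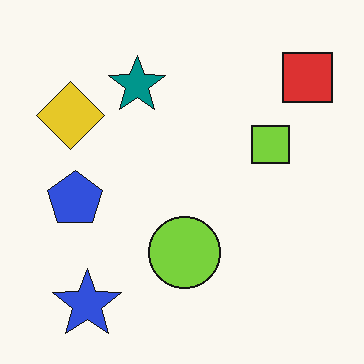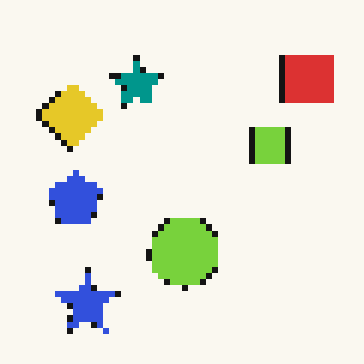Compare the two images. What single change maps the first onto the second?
Moderately pixelated.

Shapes are reduced to large square blocks; fine edges and outlines are lost — a downscale-then-upscale (mosaic) effect.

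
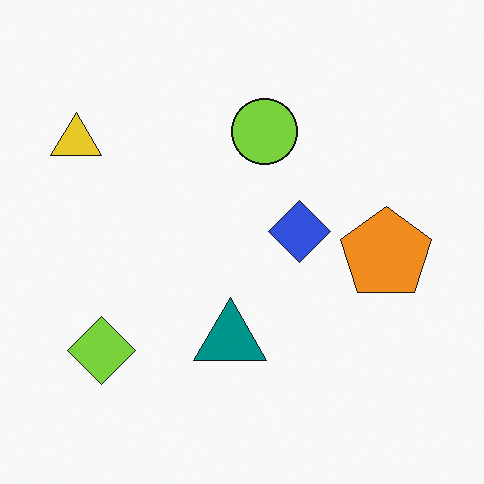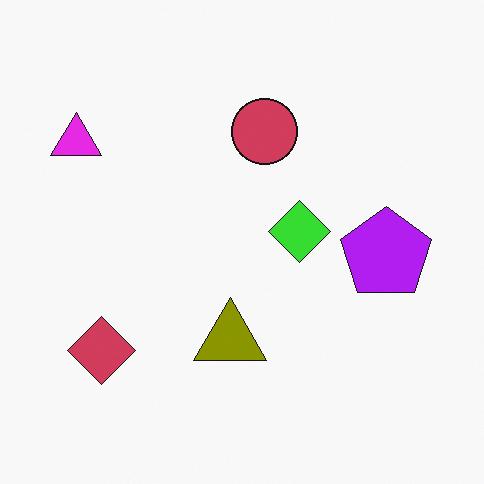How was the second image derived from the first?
It was hue-shifted through roughly half the color wheel.

Every shape's color has rotated by the same amount around the hue wheel — a uniform hue shift.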